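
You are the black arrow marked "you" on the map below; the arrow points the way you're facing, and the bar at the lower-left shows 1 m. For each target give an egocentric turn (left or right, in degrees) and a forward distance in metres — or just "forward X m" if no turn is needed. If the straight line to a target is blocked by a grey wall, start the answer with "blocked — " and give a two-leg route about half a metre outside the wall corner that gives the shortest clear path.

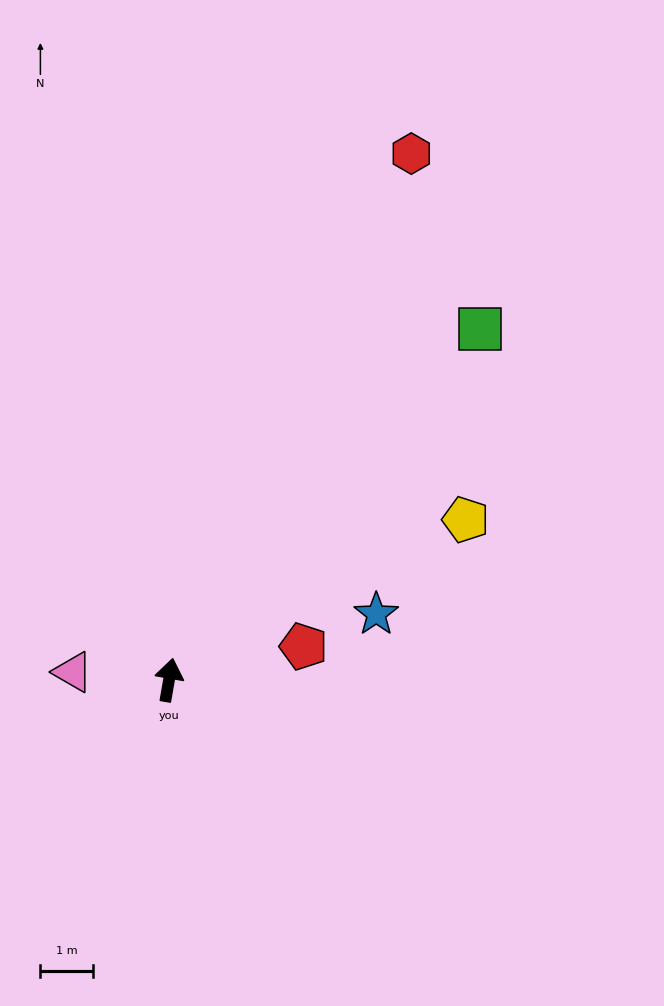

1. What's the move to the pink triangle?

turn left 95°, forward 1.8 m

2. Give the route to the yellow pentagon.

turn right 52°, forward 6.5 m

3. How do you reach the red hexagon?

turn right 15°, forward 11.1 m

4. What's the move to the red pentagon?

turn right 66°, forward 2.7 m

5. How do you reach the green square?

turn right 32°, forward 9.0 m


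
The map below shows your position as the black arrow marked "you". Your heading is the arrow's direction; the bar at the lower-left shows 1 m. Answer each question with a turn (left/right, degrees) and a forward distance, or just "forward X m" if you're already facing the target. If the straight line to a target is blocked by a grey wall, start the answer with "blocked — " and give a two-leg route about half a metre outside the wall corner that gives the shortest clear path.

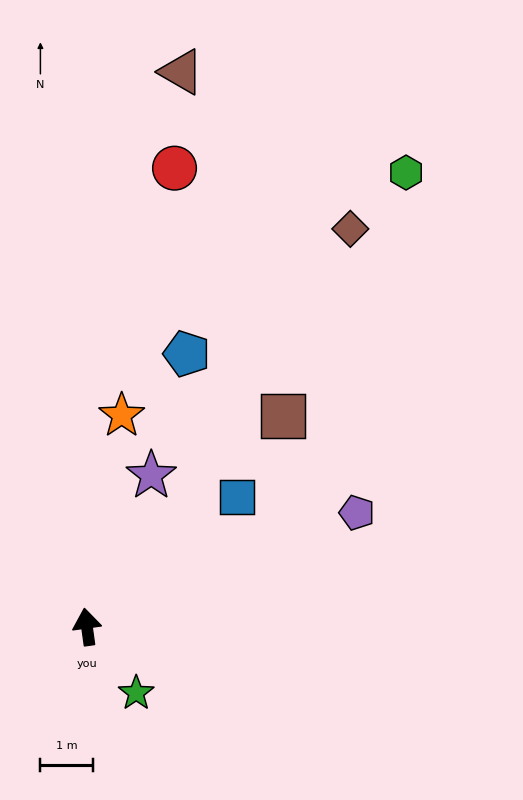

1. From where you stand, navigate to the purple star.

turn right 31°, forward 3.1 m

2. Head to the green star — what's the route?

turn right 151°, forward 1.6 m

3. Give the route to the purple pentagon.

turn right 75°, forward 5.6 m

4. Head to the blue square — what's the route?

turn right 57°, forward 3.8 m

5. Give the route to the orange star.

turn right 17°, forward 4.1 m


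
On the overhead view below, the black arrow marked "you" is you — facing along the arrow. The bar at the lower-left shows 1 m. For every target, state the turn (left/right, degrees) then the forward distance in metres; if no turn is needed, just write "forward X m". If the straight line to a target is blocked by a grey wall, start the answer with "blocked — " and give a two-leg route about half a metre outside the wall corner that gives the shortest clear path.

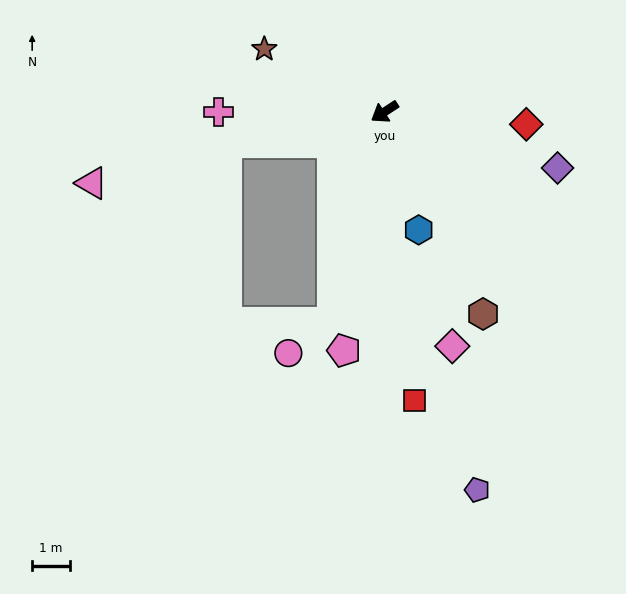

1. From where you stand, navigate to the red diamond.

turn left 142°, forward 3.8 m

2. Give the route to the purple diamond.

turn left 129°, forward 4.9 m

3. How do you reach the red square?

turn left 63°, forward 7.7 m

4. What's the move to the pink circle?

blocked — turn left 43°, forward 5.8 m, then turn right 42°, forward 1.4 m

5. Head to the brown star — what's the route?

turn right 61°, forward 3.6 m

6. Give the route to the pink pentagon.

turn left 47°, forward 6.5 m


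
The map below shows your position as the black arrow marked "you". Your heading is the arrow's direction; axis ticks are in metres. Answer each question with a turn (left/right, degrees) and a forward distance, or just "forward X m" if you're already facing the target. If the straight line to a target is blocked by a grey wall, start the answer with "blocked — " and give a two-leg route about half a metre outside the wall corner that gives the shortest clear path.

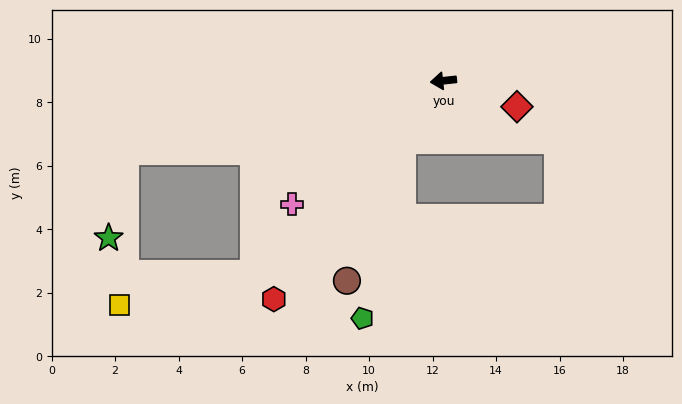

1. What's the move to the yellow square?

blocked — turn left 39°, forward 8.5 m, then turn right 32°, forward 4.3 m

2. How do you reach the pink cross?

turn left 33°, forward 6.2 m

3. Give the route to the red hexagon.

turn left 46°, forward 8.7 m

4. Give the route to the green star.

blocked — turn left 6°, forward 10.2 m, then turn left 66°, forward 2.8 m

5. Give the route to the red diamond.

turn left 154°, forward 2.5 m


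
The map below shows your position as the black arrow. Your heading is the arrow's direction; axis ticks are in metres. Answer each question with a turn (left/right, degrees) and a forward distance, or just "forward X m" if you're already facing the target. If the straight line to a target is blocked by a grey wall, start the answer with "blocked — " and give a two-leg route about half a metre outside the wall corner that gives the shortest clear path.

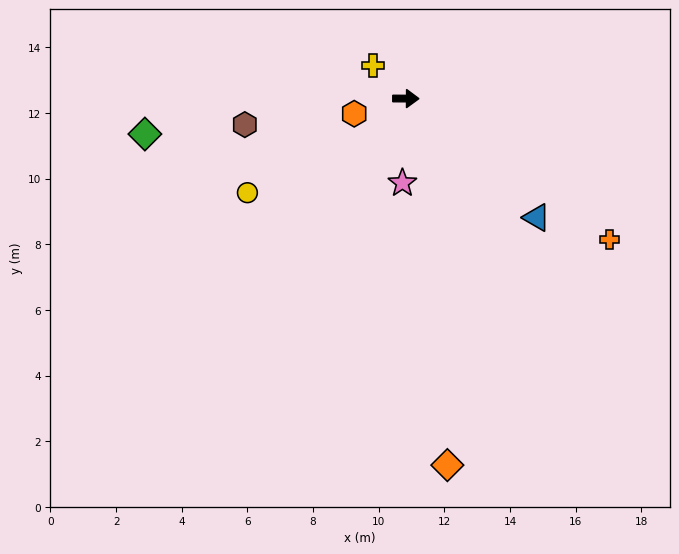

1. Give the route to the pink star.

turn right 92°, forward 2.6 m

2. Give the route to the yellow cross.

turn left 135°, forward 1.4 m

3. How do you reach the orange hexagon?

turn right 163°, forward 1.6 m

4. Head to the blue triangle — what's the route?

turn right 42°, forward 5.4 m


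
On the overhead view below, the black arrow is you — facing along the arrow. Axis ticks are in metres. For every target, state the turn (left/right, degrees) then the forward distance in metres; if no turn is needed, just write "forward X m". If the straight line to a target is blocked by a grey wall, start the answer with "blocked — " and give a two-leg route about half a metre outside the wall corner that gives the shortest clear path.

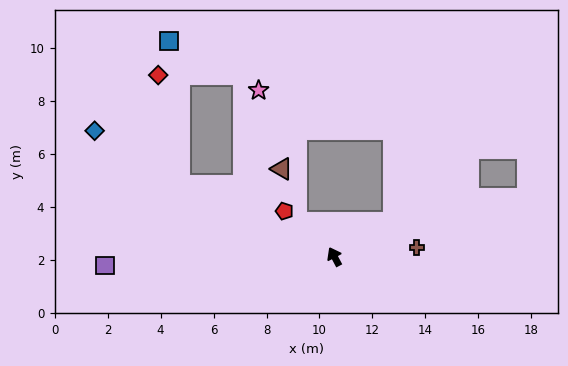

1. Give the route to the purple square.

turn left 64°, forward 8.7 m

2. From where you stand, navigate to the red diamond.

blocked — turn left 38°, forward 6.4 m, then turn right 55°, forward 4.3 m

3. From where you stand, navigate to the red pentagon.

turn left 20°, forward 2.6 m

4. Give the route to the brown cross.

turn right 111°, forward 3.1 m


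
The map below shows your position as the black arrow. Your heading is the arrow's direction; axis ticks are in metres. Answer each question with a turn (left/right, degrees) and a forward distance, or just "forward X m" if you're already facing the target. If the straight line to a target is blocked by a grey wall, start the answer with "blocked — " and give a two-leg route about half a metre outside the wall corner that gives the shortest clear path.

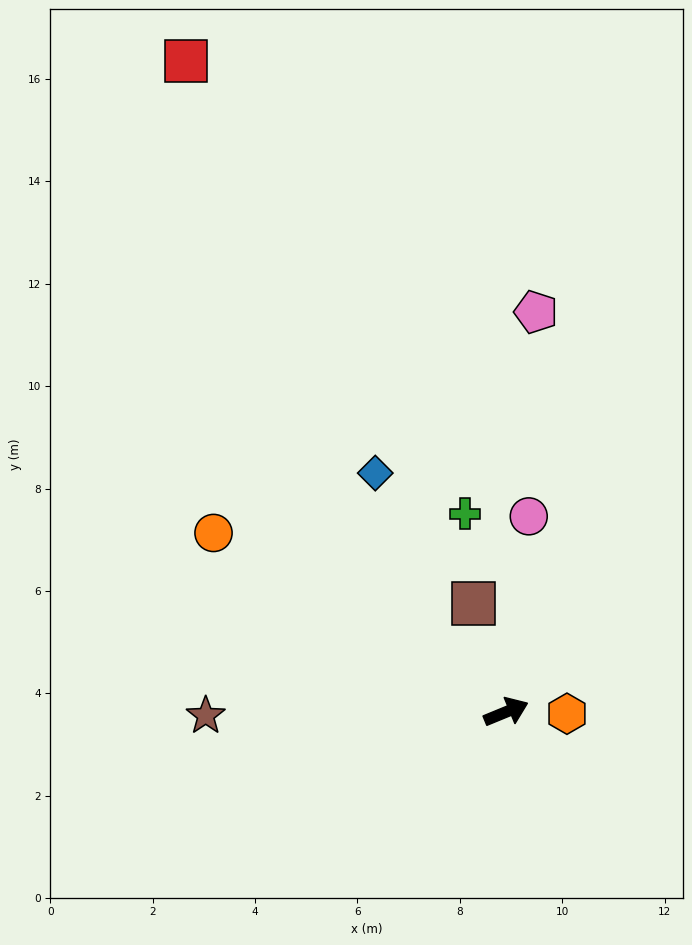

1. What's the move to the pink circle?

turn left 61°, forward 3.8 m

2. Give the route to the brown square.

turn left 85°, forward 2.2 m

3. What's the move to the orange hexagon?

turn right 24°, forward 1.2 m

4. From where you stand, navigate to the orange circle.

turn left 126°, forward 6.7 m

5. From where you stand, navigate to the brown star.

turn left 158°, forward 5.9 m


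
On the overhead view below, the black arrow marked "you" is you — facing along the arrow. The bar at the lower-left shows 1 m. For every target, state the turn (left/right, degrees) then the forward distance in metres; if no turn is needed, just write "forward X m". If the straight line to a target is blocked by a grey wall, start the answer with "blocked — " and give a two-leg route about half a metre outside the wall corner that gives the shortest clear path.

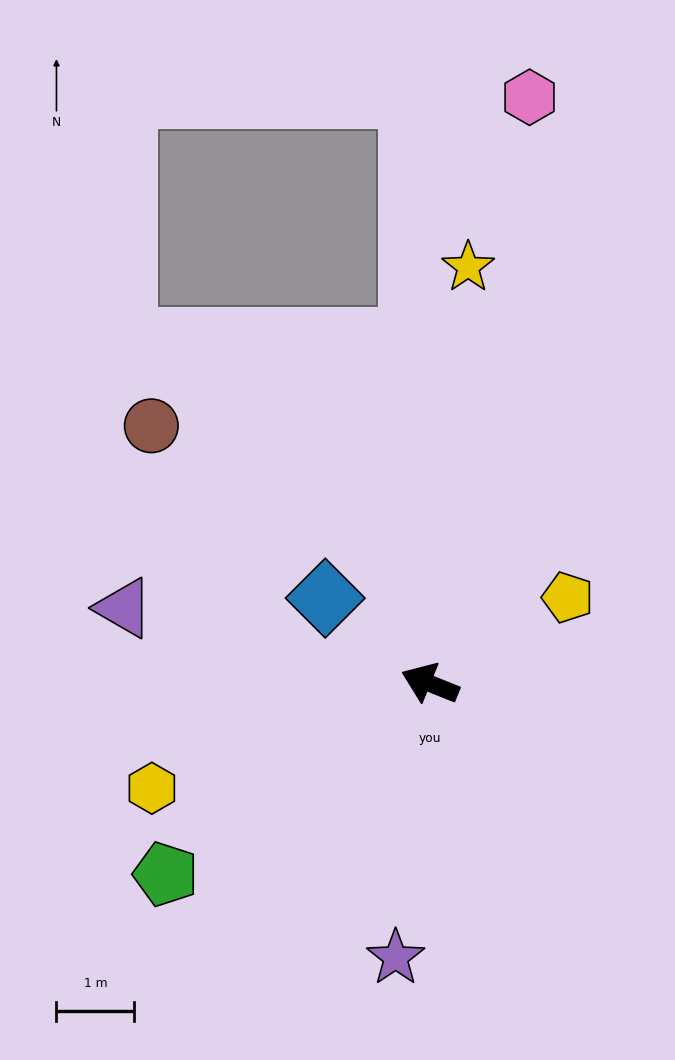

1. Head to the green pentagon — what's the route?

turn left 58°, forward 4.2 m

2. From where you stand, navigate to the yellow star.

turn right 73°, forward 5.4 m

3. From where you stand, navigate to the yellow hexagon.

turn left 43°, forward 3.8 m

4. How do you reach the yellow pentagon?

turn right 126°, forward 2.1 m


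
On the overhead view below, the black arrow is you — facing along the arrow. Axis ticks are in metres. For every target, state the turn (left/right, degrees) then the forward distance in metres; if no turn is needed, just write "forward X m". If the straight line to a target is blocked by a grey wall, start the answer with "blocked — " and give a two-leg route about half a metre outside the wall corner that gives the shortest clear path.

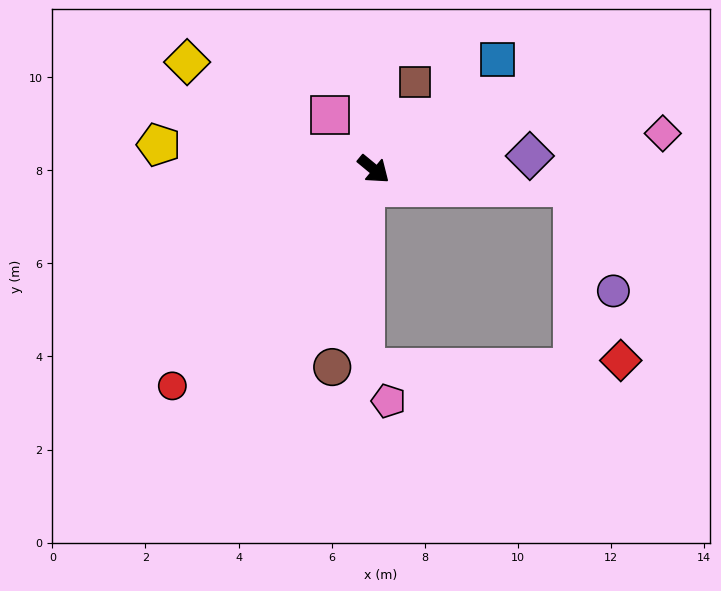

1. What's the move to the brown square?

turn left 104°, forward 2.1 m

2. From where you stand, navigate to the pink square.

turn left 168°, forward 1.5 m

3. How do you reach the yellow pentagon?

turn right 147°, forward 4.6 m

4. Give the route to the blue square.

turn left 81°, forward 3.6 m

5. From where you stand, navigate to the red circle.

turn right 93°, forward 6.4 m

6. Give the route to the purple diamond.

turn left 44°, forward 3.4 m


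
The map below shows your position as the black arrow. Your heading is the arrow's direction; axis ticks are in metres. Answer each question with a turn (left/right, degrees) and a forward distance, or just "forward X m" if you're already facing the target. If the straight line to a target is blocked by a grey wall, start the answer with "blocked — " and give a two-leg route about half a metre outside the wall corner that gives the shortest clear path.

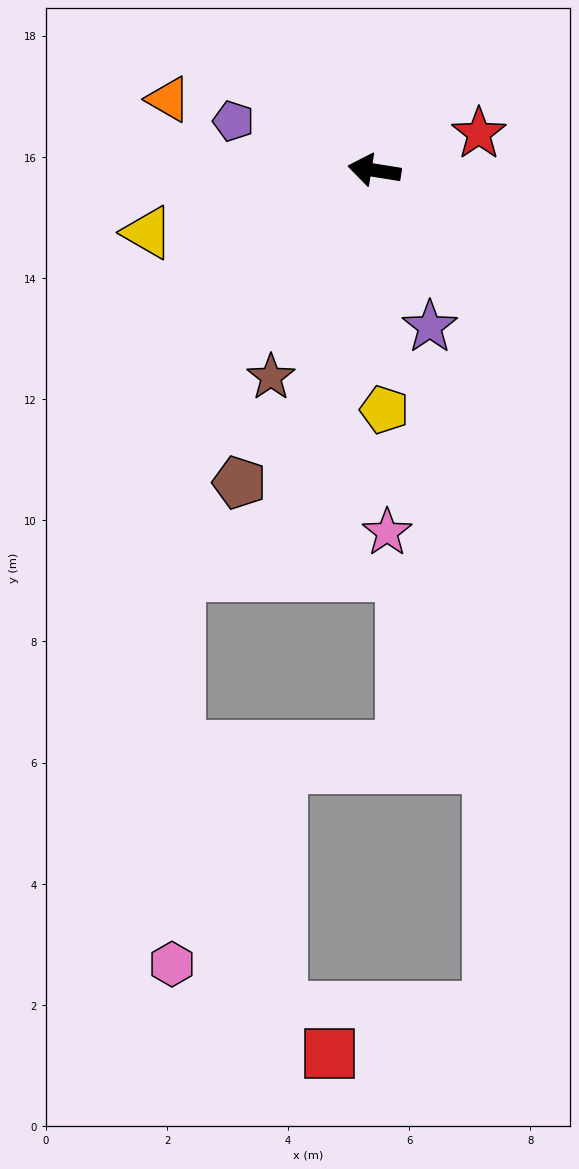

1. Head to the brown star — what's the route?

turn left 73°, forward 3.8 m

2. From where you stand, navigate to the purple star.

turn left 119°, forward 2.7 m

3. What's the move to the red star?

turn right 151°, forward 1.8 m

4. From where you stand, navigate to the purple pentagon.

turn right 10°, forward 2.5 m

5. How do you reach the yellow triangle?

turn left 24°, forward 3.9 m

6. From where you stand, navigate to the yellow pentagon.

turn left 102°, forward 4.0 m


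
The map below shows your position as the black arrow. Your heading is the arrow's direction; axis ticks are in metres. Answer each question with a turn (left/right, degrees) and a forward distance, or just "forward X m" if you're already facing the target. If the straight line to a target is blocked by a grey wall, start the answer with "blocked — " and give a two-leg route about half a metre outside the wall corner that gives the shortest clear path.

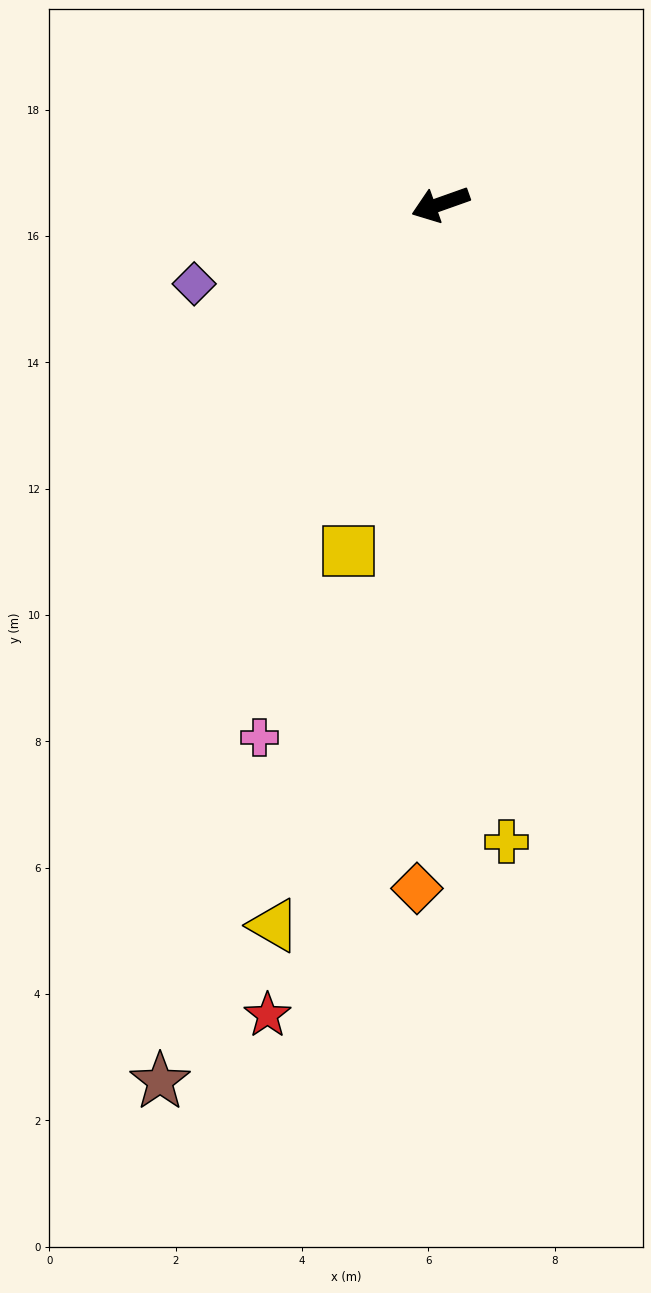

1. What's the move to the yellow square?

turn left 56°, forward 5.7 m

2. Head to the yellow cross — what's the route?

turn left 76°, forward 10.2 m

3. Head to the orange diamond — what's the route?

turn left 69°, forward 10.8 m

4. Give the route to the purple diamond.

forward 4.1 m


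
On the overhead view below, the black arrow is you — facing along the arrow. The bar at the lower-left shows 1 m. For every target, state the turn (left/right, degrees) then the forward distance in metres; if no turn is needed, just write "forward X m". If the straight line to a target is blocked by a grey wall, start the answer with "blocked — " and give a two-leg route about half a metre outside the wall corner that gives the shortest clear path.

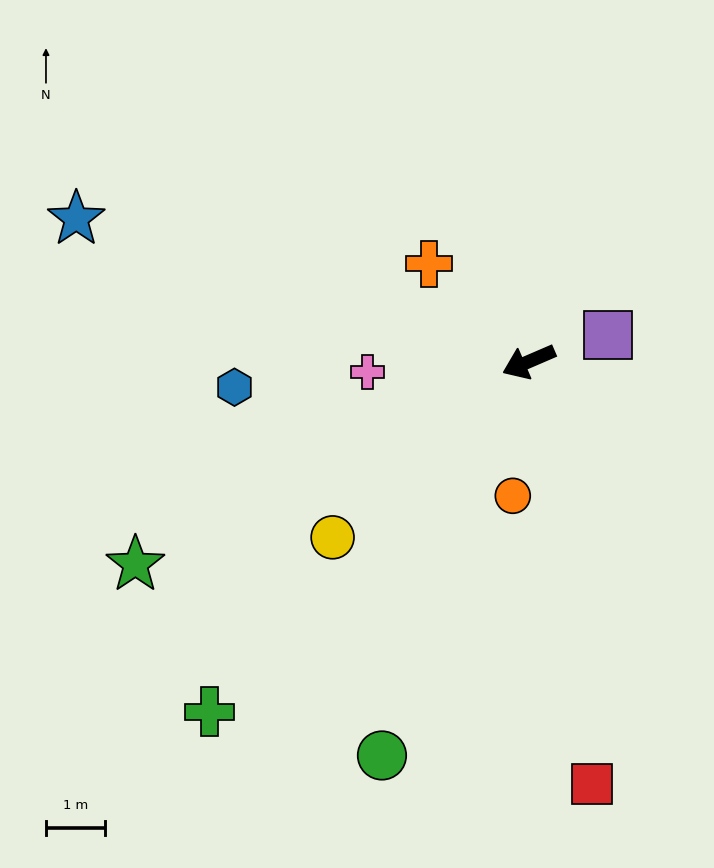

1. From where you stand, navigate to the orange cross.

turn right 68°, forward 2.4 m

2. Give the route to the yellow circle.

turn left 19°, forward 4.4 m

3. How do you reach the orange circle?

turn left 60°, forward 2.3 m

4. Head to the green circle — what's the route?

turn left 46°, forward 7.1 m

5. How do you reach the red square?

turn left 75°, forward 7.2 m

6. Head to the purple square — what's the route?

turn left 175°, forward 1.4 m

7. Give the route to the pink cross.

turn right 20°, forward 2.7 m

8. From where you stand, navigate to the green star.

turn left 4°, forward 7.5 m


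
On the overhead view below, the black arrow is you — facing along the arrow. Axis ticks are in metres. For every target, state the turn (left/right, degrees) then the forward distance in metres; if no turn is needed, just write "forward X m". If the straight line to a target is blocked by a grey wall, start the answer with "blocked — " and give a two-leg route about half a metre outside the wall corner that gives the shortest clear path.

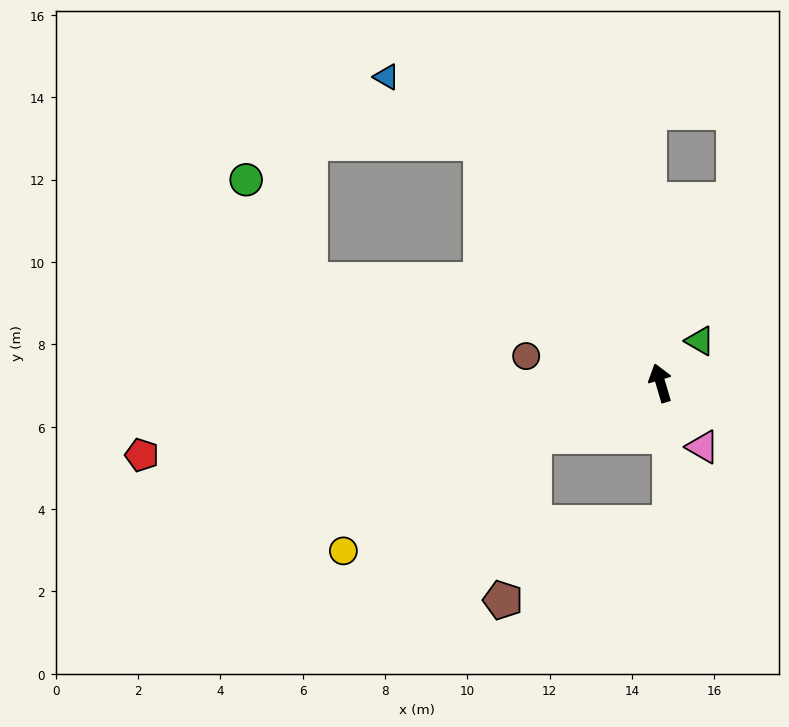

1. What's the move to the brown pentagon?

blocked — turn left 97°, forward 3.3 m, then turn left 56°, forward 4.0 m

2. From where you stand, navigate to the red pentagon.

turn left 82°, forward 12.7 m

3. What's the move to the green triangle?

turn right 59°, forward 1.4 m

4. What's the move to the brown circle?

turn left 62°, forward 3.3 m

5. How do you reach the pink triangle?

turn right 163°, forward 1.9 m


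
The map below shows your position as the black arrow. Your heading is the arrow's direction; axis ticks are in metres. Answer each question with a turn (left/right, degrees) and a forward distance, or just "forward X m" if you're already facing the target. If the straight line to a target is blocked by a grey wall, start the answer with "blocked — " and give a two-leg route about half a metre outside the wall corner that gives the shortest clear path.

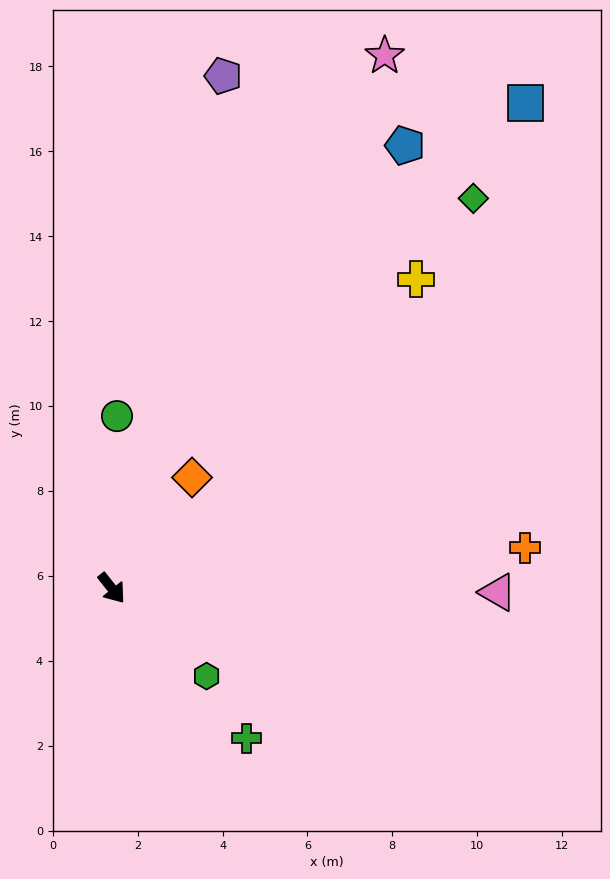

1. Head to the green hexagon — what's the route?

turn left 9°, forward 3.0 m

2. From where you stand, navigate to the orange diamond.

turn left 106°, forward 3.2 m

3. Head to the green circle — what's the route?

turn left 140°, forward 4.1 m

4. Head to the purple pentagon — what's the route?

turn left 129°, forward 12.4 m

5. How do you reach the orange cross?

turn left 57°, forward 9.8 m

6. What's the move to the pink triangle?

turn left 51°, forward 9.1 m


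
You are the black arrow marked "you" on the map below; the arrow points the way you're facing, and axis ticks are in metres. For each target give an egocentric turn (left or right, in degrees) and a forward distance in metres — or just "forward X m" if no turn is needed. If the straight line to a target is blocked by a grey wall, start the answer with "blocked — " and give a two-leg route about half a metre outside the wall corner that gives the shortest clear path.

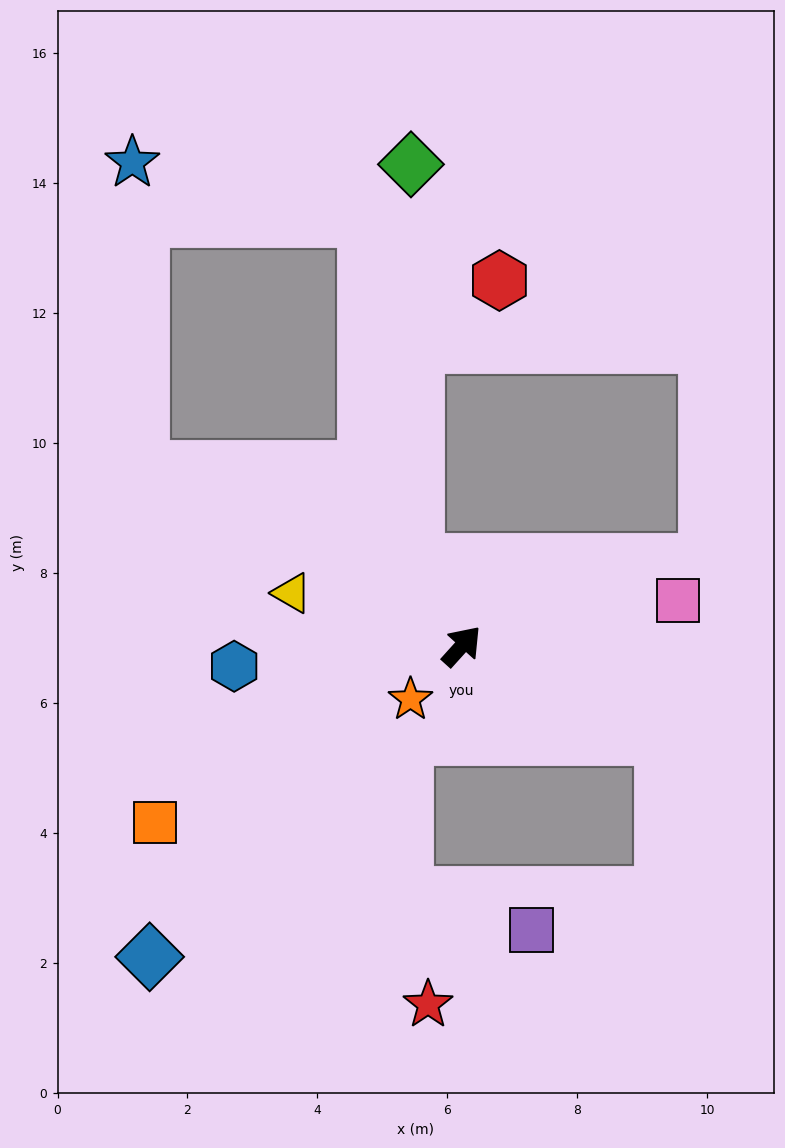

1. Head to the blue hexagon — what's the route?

turn left 137°, forward 3.5 m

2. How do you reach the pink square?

turn right 36°, forward 3.4 m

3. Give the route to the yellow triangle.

turn left 115°, forward 2.7 m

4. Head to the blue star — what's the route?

blocked — turn left 103°, forward 5.6 m, then turn right 59°, forward 4.7 m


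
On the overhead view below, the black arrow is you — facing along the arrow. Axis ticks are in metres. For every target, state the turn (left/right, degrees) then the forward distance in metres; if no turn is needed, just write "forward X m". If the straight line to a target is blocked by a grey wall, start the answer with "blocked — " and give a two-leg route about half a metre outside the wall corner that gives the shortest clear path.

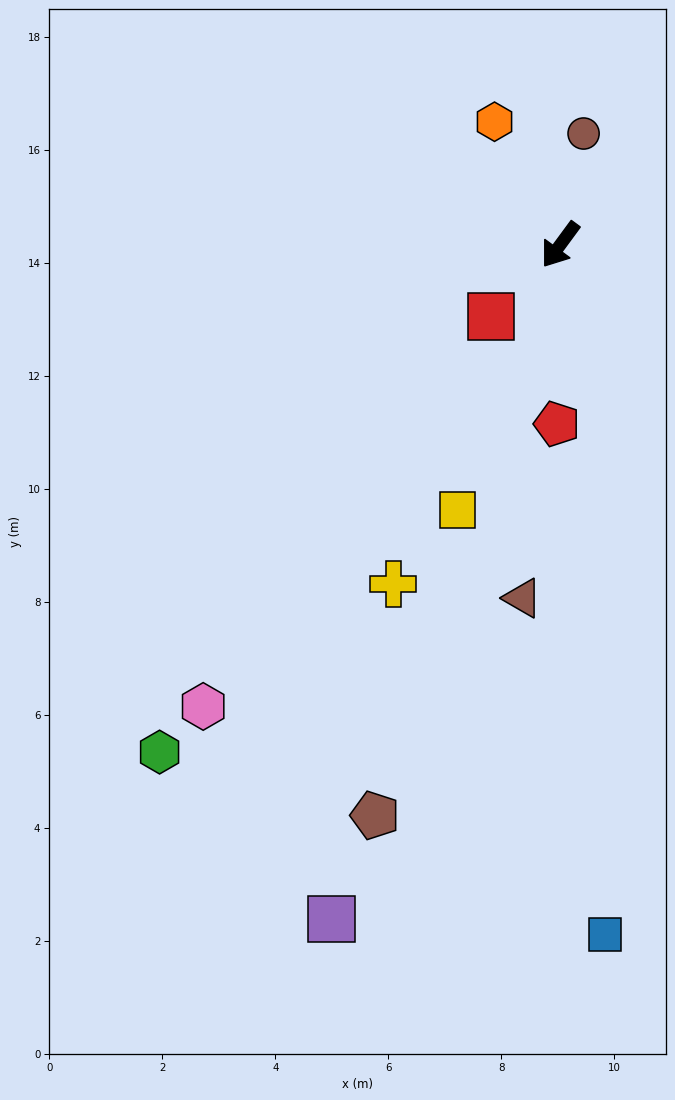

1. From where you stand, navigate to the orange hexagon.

turn right 116°, forward 2.5 m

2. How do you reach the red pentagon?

turn left 35°, forward 3.2 m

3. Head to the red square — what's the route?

turn right 8°, forward 1.8 m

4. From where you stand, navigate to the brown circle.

turn right 156°, forward 2.0 m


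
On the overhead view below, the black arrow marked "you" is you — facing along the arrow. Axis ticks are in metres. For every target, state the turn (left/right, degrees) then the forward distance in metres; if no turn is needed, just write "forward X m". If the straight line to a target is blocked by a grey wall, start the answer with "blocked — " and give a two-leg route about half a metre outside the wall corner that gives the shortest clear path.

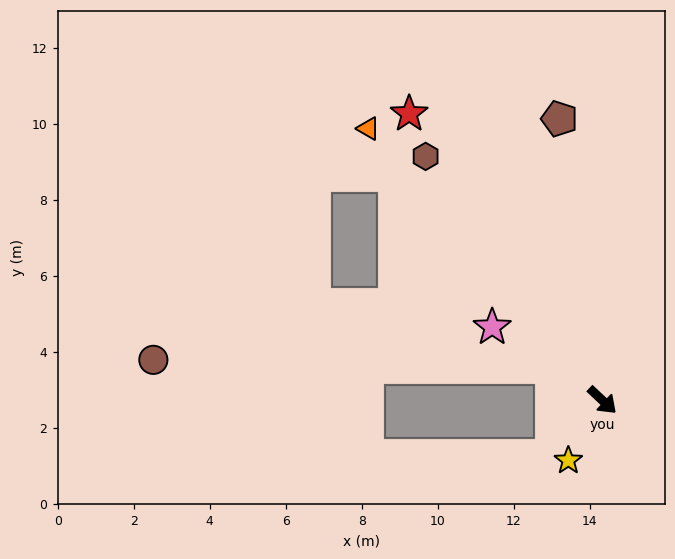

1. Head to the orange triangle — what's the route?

turn left 174°, forward 9.4 m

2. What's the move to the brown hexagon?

turn left 169°, forward 7.9 m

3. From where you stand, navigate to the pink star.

turn right 170°, forward 3.5 m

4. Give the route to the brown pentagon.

turn left 142°, forward 7.5 m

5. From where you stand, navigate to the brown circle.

blocked — turn right 169°, forward 1.6 m, then turn left 31°, forward 10.5 m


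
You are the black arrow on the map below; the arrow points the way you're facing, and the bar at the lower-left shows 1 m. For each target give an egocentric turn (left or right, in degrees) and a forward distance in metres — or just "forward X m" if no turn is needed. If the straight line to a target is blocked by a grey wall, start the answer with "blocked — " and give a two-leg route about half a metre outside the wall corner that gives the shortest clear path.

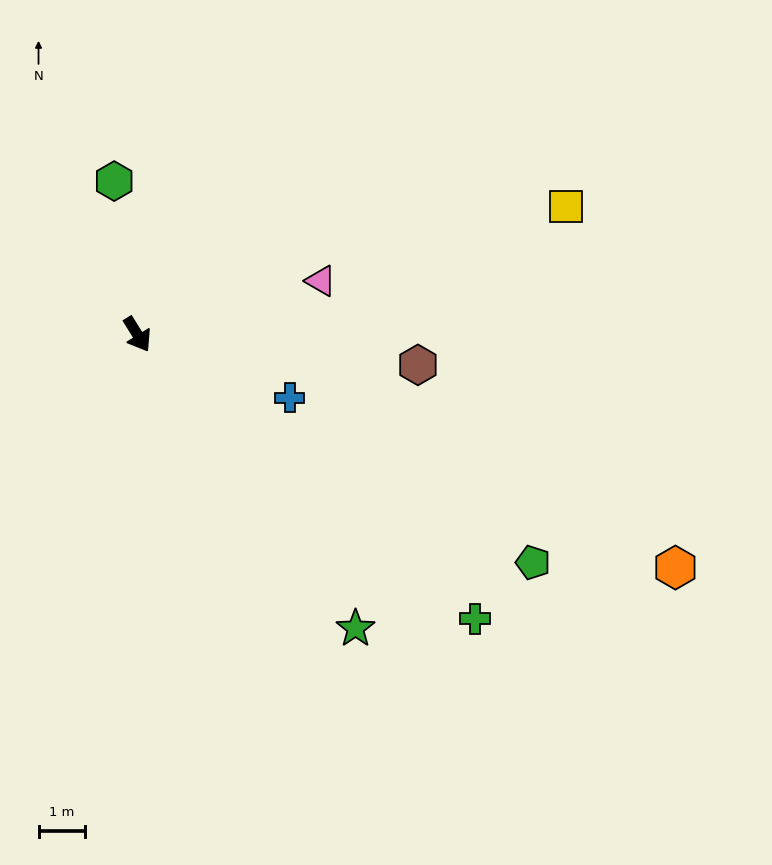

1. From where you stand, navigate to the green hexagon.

turn left 157°, forward 3.3 m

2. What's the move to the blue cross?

turn left 36°, forward 3.5 m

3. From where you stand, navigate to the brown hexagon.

turn left 52°, forward 6.1 m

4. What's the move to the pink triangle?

turn left 74°, forward 4.1 m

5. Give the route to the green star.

turn left 5°, forward 7.8 m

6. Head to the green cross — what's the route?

turn left 18°, forward 9.5 m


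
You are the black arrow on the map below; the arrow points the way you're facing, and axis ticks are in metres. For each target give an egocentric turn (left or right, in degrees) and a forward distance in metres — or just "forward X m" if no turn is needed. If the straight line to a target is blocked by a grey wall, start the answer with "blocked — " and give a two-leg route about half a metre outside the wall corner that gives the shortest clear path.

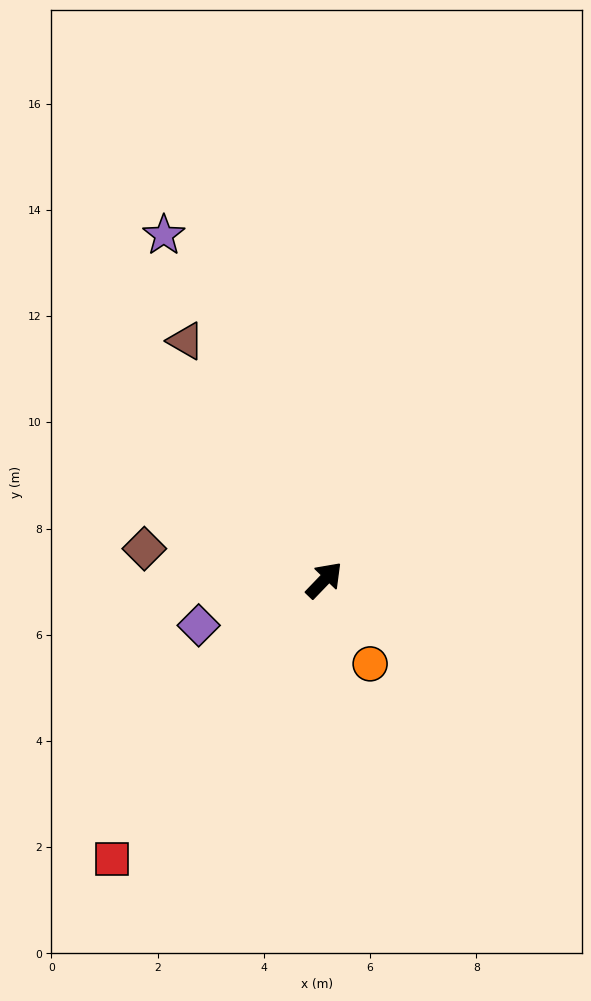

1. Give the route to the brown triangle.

turn left 74°, forward 5.2 m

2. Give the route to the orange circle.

turn right 107°, forward 1.8 m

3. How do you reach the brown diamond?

turn left 124°, forward 3.4 m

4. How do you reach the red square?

turn right 173°, forward 6.6 m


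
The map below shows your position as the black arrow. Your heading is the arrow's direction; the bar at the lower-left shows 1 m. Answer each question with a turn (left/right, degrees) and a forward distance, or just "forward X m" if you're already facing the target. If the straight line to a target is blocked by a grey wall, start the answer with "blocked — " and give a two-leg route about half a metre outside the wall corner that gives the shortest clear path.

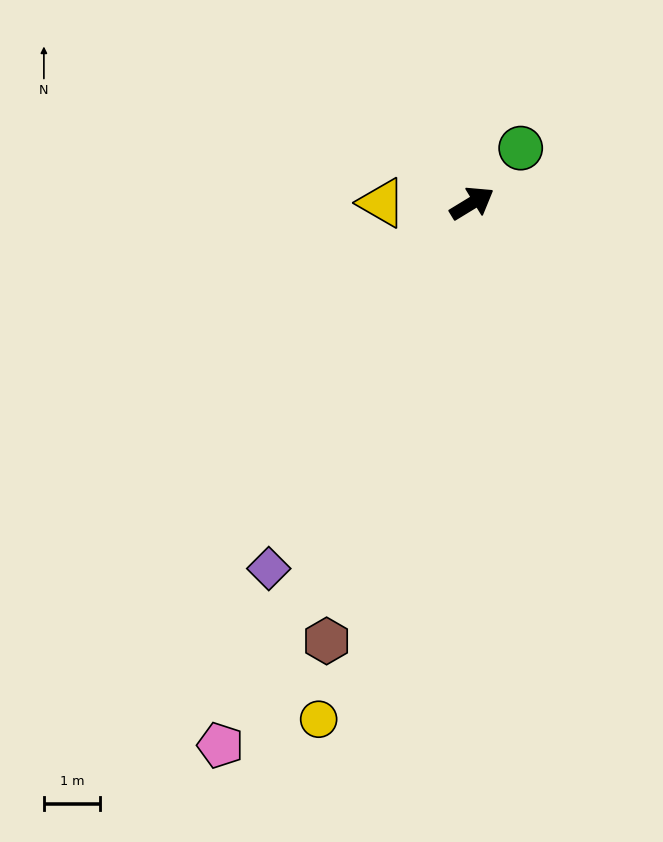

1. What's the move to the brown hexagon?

turn right 140°, forward 8.2 m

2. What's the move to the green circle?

turn left 17°, forward 1.3 m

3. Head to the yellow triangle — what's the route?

turn left 148°, forward 1.6 m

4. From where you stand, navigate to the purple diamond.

turn right 150°, forward 7.4 m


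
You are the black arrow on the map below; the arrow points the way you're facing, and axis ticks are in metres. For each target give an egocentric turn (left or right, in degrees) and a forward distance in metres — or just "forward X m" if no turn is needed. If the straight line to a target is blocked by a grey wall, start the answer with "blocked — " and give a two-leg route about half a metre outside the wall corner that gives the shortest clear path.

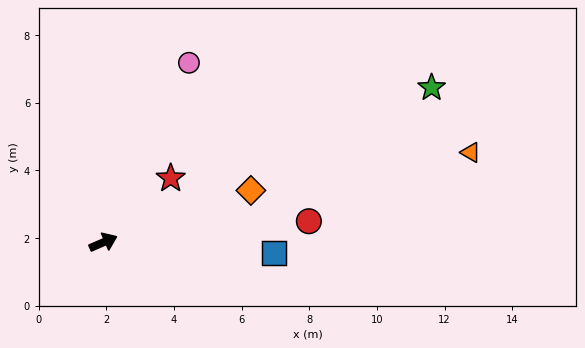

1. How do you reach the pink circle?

turn left 41°, forward 5.9 m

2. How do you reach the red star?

turn left 20°, forward 2.7 m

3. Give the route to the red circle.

turn right 18°, forward 6.1 m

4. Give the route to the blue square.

turn right 27°, forward 5.0 m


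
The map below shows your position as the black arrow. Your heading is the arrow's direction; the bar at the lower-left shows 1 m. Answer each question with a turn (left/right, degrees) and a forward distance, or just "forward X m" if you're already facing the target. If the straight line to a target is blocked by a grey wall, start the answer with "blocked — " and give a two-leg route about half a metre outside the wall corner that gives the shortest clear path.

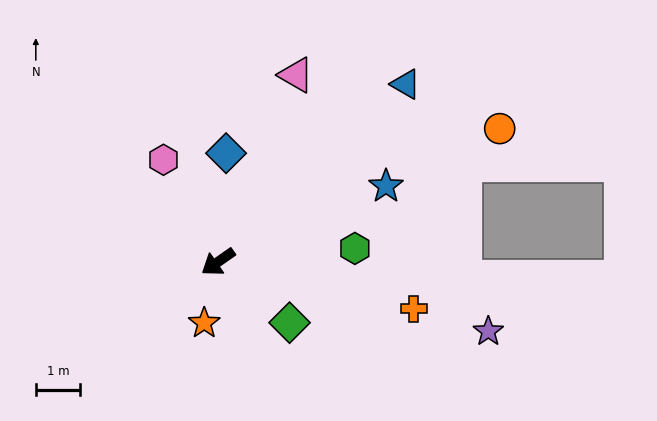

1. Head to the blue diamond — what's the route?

turn right 129°, forward 2.5 m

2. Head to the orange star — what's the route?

turn left 42°, forward 1.4 m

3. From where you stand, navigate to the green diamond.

turn left 105°, forward 2.1 m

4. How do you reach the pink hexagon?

turn right 97°, forward 2.6 m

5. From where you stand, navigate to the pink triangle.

turn right 148°, forward 4.6 m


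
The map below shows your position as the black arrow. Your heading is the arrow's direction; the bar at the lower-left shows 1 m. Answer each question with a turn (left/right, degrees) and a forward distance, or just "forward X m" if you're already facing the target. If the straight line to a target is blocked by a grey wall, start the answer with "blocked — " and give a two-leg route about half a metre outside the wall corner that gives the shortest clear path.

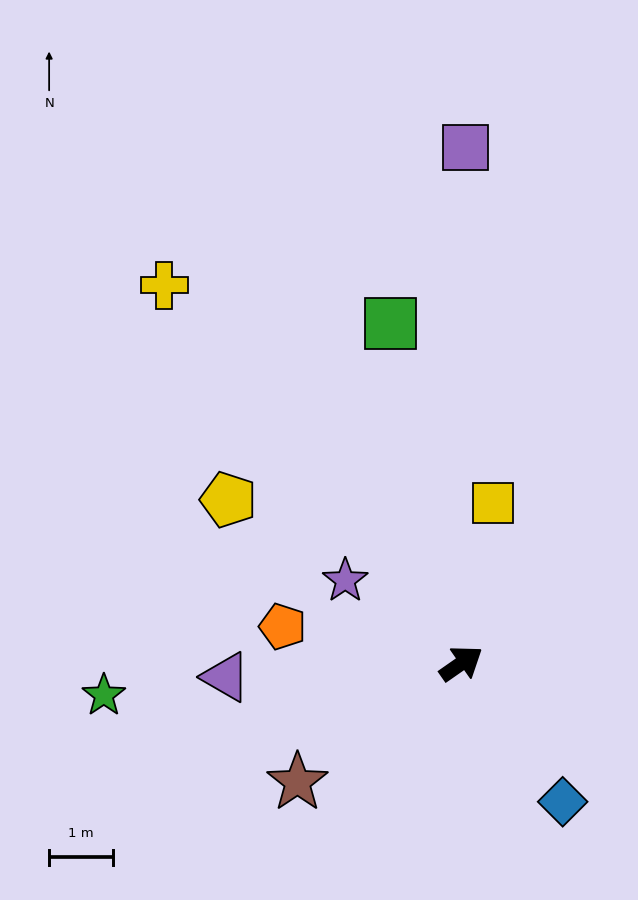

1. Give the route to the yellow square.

turn left 44°, forward 2.5 m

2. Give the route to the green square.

turn left 67°, forward 5.4 m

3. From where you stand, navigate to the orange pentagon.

turn left 133°, forward 2.8 m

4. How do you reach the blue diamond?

turn right 89°, forward 2.7 m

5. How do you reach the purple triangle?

turn left 148°, forward 3.7 m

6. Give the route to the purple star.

turn left 110°, forward 2.2 m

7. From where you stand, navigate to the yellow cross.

turn left 93°, forward 7.5 m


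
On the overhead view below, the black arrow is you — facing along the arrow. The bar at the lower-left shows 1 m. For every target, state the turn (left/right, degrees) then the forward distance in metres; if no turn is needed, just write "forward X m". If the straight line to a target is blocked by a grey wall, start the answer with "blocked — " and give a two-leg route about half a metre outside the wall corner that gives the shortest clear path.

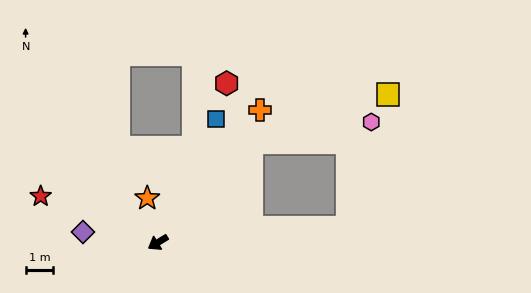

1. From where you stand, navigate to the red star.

turn right 53°, forward 4.6 m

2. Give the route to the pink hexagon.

blocked — turn right 165°, forward 5.0 m, then turn right 37°, forward 4.4 m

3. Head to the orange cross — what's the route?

turn right 159°, forward 6.0 m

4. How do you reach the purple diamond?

turn right 39°, forward 2.7 m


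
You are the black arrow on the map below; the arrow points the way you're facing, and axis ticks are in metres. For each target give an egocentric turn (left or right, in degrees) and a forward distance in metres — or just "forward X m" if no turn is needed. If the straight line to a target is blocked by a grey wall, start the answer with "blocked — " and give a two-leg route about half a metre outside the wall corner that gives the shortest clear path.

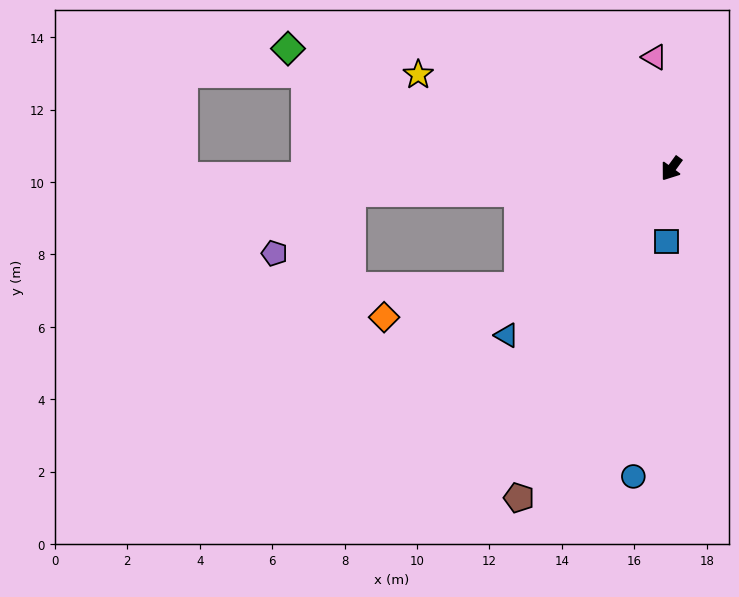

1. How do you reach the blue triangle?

turn right 9°, forward 6.5 m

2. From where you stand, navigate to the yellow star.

turn right 74°, forward 7.5 m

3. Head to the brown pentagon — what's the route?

turn left 11°, forward 10.0 m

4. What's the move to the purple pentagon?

blocked — turn right 50°, forward 8.9 m, then turn left 35°, forward 2.7 m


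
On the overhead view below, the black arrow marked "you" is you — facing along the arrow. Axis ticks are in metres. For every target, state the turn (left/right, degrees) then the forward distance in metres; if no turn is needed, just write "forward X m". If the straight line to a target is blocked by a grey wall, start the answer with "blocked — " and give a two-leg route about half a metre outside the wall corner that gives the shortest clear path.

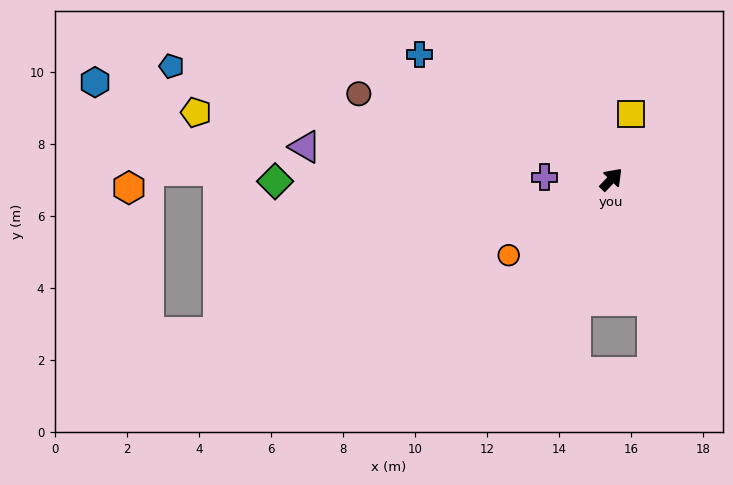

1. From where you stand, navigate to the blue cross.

turn left 101°, forward 6.4 m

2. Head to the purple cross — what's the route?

turn left 132°, forward 1.9 m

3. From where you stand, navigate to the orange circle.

turn left 170°, forward 3.5 m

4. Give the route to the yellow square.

turn left 27°, forward 1.9 m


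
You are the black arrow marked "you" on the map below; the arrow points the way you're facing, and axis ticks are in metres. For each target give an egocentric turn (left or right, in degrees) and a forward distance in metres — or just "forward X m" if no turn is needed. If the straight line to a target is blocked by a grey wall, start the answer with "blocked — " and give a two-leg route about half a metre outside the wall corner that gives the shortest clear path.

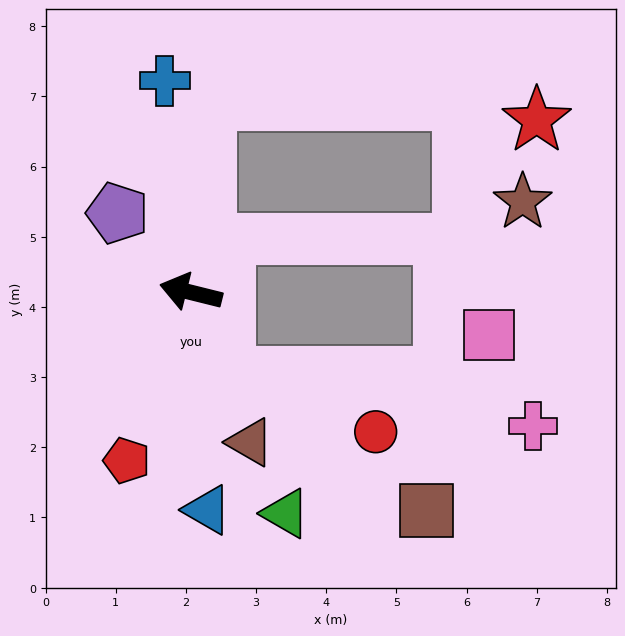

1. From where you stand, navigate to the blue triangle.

turn left 108°, forward 3.1 m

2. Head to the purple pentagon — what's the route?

turn right 33°, forward 1.5 m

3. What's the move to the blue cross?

turn right 69°, forward 3.0 m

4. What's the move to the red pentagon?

turn left 83°, forward 2.6 m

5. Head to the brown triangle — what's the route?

turn left 126°, forward 2.3 m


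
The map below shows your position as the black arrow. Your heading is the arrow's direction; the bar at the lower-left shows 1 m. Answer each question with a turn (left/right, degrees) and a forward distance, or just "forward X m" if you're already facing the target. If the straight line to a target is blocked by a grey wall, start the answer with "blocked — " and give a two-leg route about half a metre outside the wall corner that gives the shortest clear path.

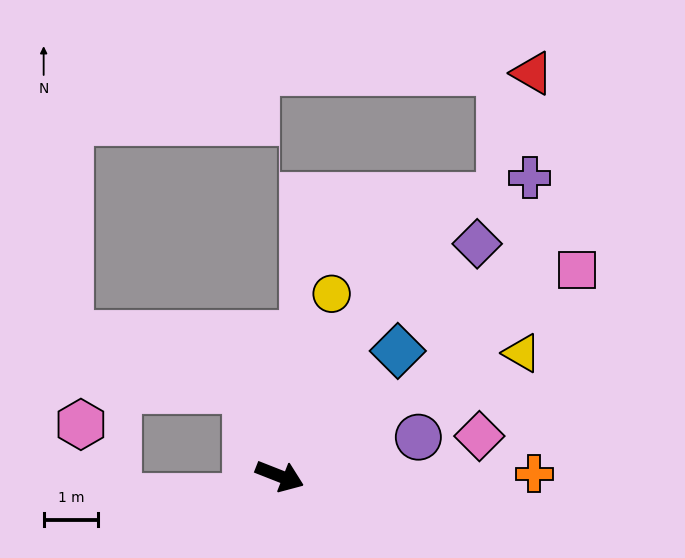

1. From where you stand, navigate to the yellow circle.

turn left 96°, forward 3.5 m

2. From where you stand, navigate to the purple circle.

turn left 37°, forward 2.6 m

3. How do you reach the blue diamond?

turn left 68°, forward 3.2 m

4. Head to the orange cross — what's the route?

turn left 22°, forward 4.7 m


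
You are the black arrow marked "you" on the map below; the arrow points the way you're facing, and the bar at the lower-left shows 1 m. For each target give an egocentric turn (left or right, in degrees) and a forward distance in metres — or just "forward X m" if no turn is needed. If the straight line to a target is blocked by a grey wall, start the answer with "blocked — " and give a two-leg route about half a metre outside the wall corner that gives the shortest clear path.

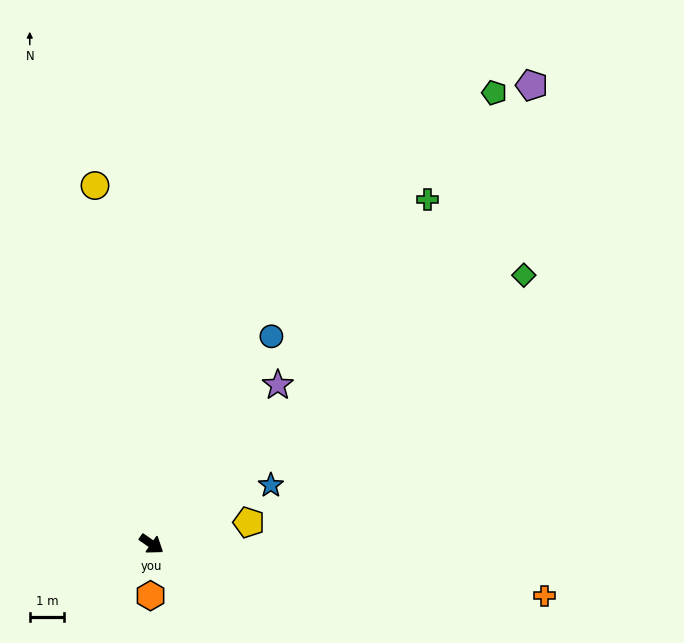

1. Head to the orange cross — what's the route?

turn left 27°, forward 11.6 m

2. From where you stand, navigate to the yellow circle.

turn left 134°, forward 10.6 m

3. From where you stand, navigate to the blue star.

turn left 61°, forward 3.9 m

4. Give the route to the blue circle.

turn left 95°, forward 7.0 m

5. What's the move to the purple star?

turn left 86°, forward 5.9 m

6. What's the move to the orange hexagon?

turn right 56°, forward 1.5 m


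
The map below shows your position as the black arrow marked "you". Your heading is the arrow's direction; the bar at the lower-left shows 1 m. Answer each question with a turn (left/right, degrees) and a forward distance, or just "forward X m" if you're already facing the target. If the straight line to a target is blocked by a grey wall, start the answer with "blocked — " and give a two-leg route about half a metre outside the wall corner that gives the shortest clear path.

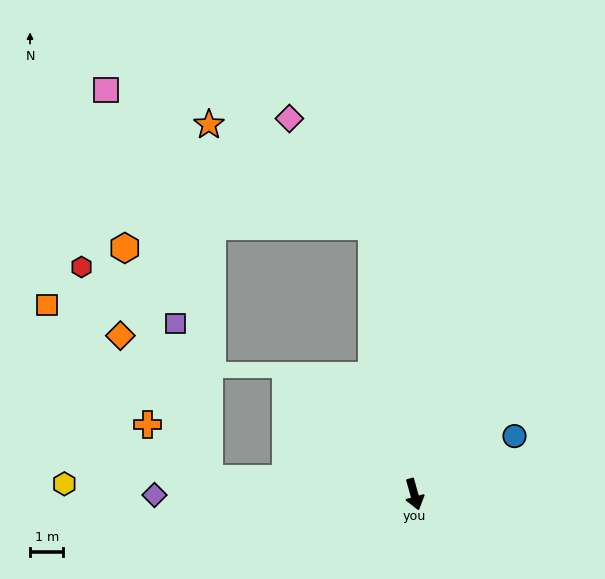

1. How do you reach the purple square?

blocked — turn right 110°, forward 6.2 m, then turn right 73°, forward 4.8 m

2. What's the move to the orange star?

blocked — turn left 173°, forward 8.2 m, then turn left 50°, forward 5.8 m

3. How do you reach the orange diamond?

blocked — turn right 110°, forward 6.2 m, then turn right 54°, forward 5.1 m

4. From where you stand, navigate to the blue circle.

turn left 105°, forward 3.5 m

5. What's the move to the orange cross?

blocked — turn right 110°, forward 6.2 m, then turn right 37°, forward 2.5 m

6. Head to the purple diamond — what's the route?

turn right 105°, forward 7.8 m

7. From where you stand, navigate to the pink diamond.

blocked — turn left 173°, forward 8.2 m, then turn left 29°, forward 4.1 m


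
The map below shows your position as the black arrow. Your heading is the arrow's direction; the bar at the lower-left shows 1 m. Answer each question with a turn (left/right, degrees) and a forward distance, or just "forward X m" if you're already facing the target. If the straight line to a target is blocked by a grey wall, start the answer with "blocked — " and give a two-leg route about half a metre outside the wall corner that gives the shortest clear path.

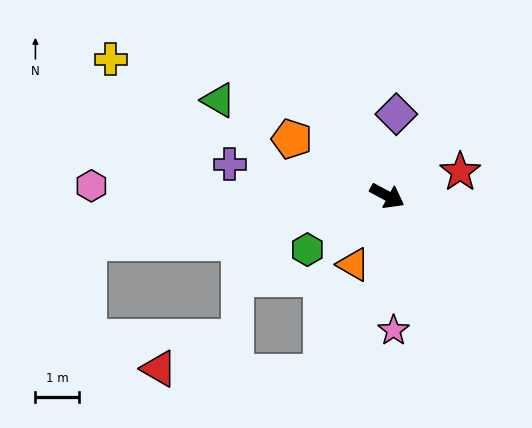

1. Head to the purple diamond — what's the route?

turn left 112°, forward 1.9 m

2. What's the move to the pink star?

turn right 59°, forward 3.1 m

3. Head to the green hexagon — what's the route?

turn right 118°, forward 2.2 m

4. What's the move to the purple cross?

turn right 163°, forward 3.7 m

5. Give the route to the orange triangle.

turn right 88°, forward 1.8 m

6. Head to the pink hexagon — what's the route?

turn right 154°, forward 6.8 m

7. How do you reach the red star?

turn left 47°, forward 1.8 m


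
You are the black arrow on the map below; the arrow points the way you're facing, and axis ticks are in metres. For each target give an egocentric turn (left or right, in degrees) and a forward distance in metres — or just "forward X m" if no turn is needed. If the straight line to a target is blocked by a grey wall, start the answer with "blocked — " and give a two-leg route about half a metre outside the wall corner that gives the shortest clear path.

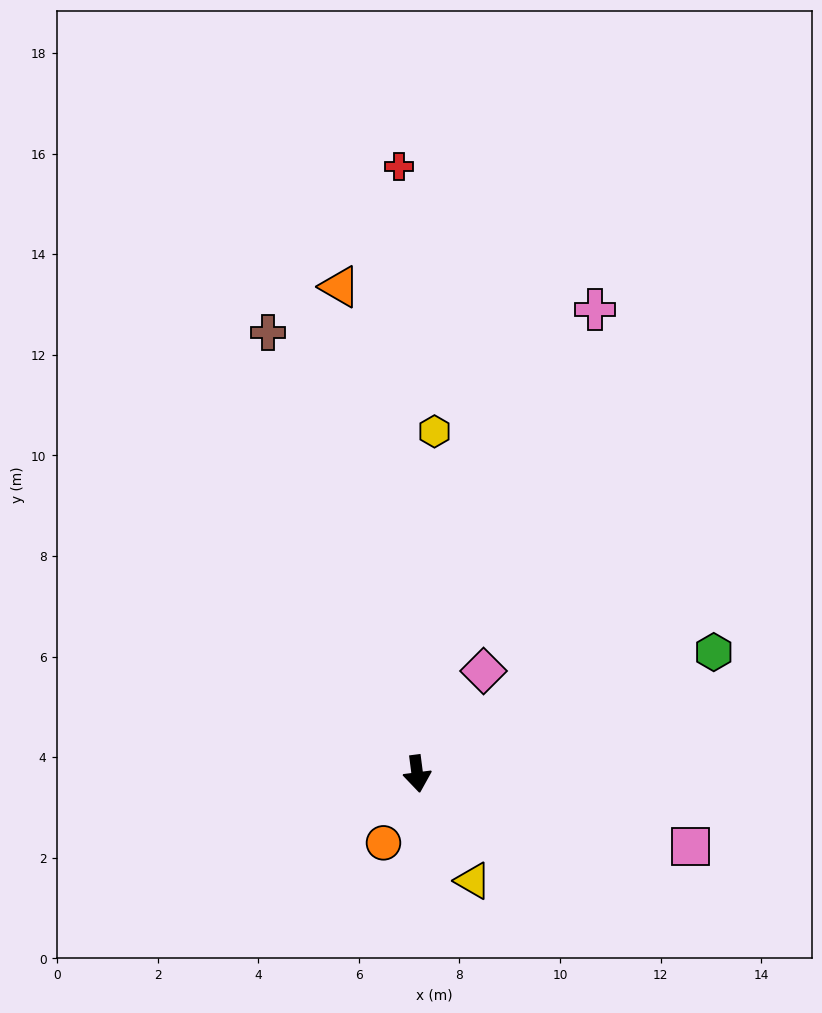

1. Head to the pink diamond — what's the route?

turn left 140°, forward 2.4 m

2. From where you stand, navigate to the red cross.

turn left 174°, forward 12.1 m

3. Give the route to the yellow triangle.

turn left 20°, forward 2.4 m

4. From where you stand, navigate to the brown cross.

turn right 169°, forward 9.3 m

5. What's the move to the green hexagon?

turn left 105°, forward 6.4 m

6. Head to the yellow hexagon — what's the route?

turn left 170°, forward 6.8 m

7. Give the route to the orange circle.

turn right 33°, forward 1.5 m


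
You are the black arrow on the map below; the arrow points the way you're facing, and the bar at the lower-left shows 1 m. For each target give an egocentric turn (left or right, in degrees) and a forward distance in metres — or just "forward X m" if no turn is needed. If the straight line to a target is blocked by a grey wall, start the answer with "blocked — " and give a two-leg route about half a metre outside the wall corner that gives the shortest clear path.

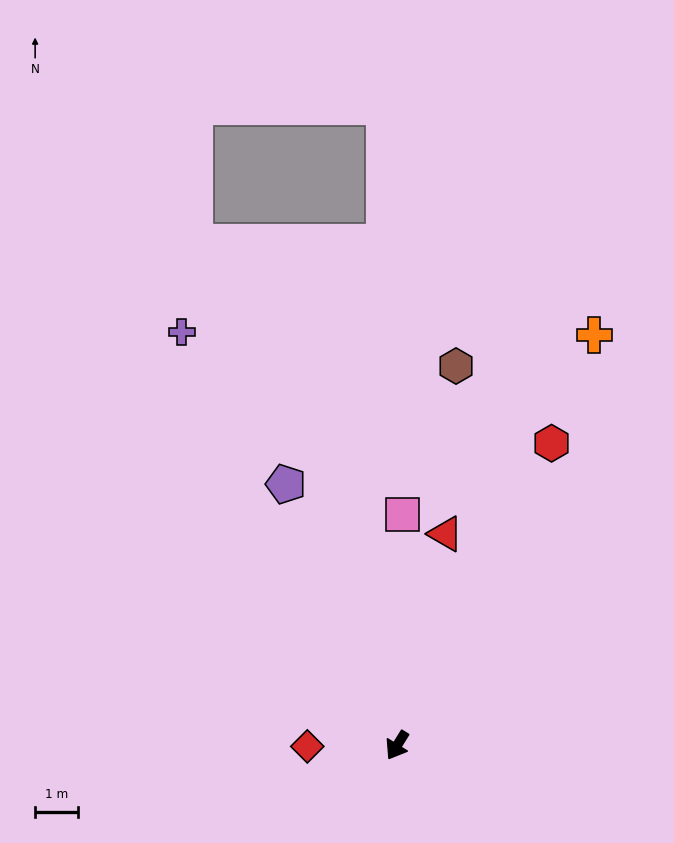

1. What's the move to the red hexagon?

turn right 175°, forward 8.0 m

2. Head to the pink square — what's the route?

turn right 149°, forward 5.4 m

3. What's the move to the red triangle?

turn right 161°, forward 5.1 m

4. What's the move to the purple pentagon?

turn right 125°, forward 6.7 m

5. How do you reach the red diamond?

turn right 57°, forward 2.1 m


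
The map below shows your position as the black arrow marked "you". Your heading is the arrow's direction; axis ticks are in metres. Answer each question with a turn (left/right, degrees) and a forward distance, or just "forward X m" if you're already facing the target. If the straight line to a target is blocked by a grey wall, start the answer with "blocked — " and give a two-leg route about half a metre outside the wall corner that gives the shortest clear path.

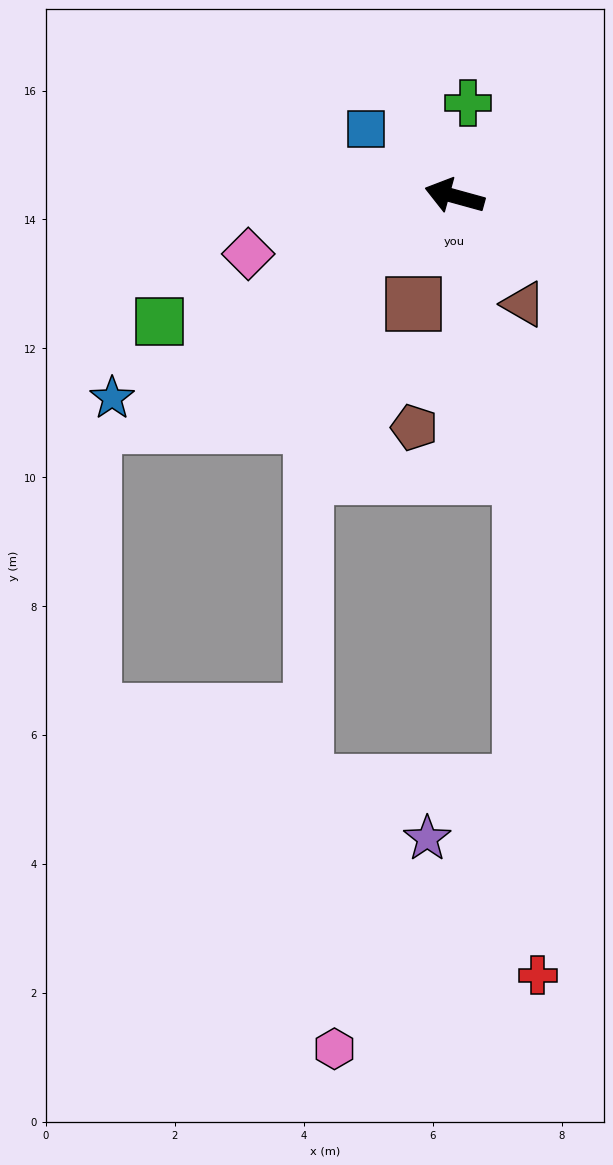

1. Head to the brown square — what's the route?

turn left 85°, forward 1.8 m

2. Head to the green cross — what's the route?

turn right 83°, forward 1.5 m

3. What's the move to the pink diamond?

turn left 31°, forward 3.3 m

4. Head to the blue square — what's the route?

turn right 22°, forward 1.7 m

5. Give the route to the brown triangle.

turn left 138°, forward 2.0 m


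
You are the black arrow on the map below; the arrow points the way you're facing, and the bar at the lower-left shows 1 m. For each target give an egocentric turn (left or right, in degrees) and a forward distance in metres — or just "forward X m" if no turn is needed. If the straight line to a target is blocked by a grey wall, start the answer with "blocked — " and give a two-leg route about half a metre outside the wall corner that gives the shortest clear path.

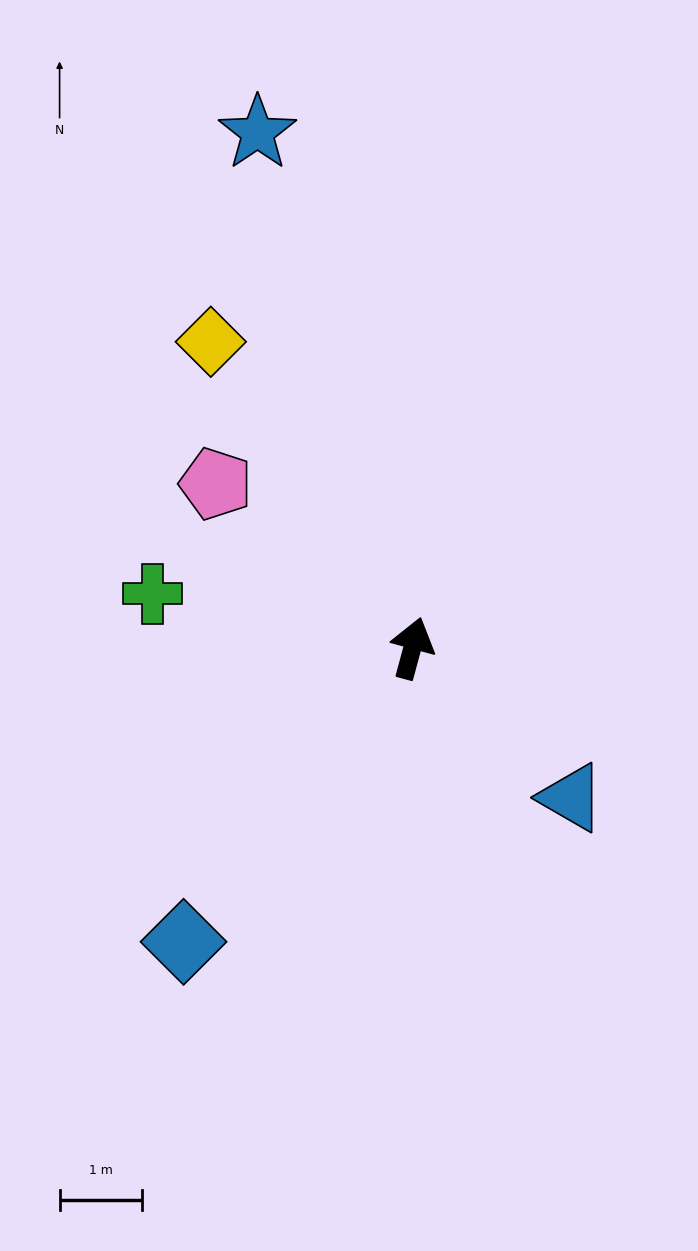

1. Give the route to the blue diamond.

turn left 157°, forward 4.5 m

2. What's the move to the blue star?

turn left 32°, forward 6.5 m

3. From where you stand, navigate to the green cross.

turn left 93°, forward 3.2 m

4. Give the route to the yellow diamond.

turn left 48°, forward 4.4 m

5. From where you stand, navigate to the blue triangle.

turn right 118°, forward 2.6 m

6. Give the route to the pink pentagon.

turn left 65°, forward 3.1 m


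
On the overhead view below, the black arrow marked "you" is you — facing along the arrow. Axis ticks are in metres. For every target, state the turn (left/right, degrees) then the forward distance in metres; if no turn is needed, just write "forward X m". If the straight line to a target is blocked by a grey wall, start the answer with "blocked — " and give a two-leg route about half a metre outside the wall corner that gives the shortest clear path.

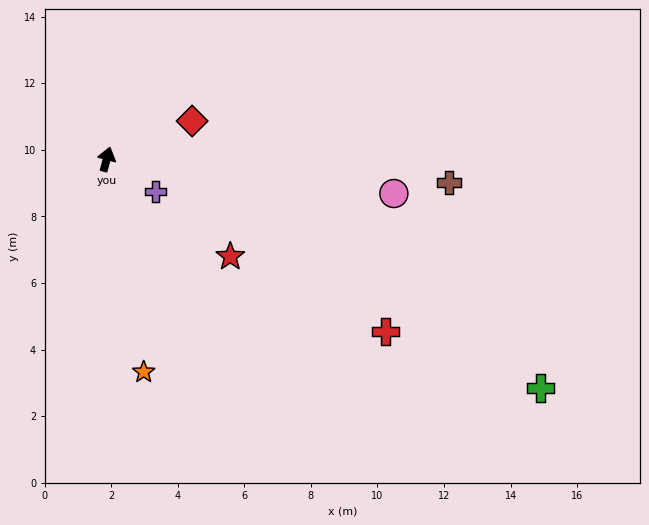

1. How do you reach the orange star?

turn right 155°, forward 6.5 m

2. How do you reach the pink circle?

turn right 82°, forward 8.7 m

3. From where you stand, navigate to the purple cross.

turn right 108°, forward 1.8 m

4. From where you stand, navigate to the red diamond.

turn right 51°, forward 2.8 m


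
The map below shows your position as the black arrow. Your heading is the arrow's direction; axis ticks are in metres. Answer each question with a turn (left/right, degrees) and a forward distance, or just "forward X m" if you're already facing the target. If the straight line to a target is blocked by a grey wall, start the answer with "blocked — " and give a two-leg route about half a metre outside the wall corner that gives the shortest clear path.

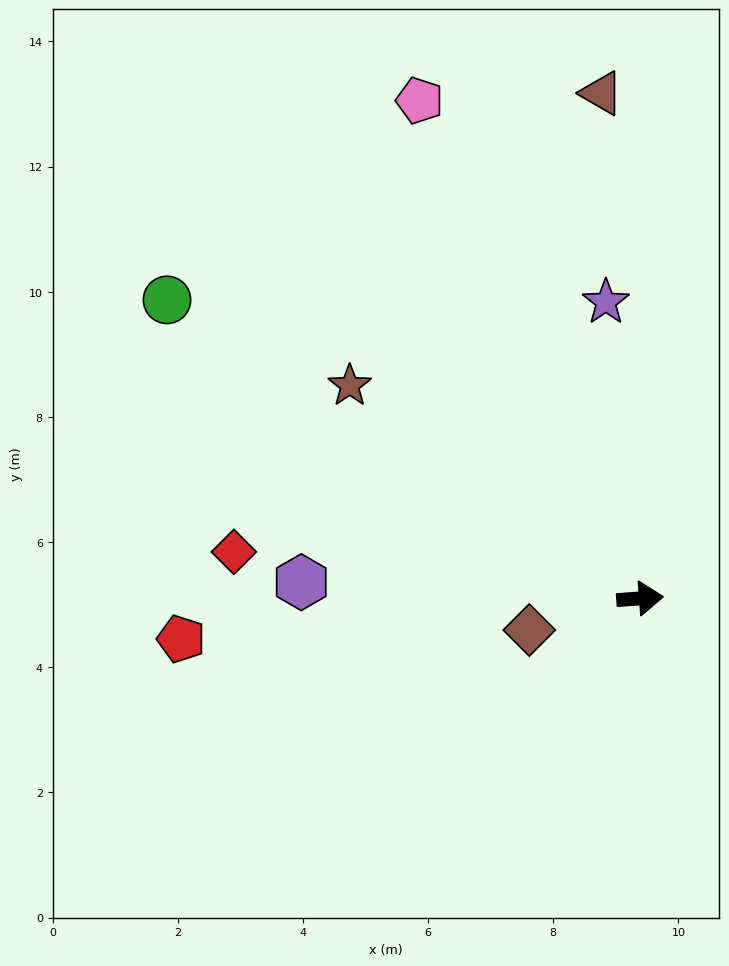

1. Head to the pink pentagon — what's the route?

turn left 110°, forward 8.7 m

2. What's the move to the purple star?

turn left 92°, forward 4.8 m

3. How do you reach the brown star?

turn left 140°, forward 5.8 m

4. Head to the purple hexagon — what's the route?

turn left 173°, forward 5.4 m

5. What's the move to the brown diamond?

turn right 168°, forward 1.8 m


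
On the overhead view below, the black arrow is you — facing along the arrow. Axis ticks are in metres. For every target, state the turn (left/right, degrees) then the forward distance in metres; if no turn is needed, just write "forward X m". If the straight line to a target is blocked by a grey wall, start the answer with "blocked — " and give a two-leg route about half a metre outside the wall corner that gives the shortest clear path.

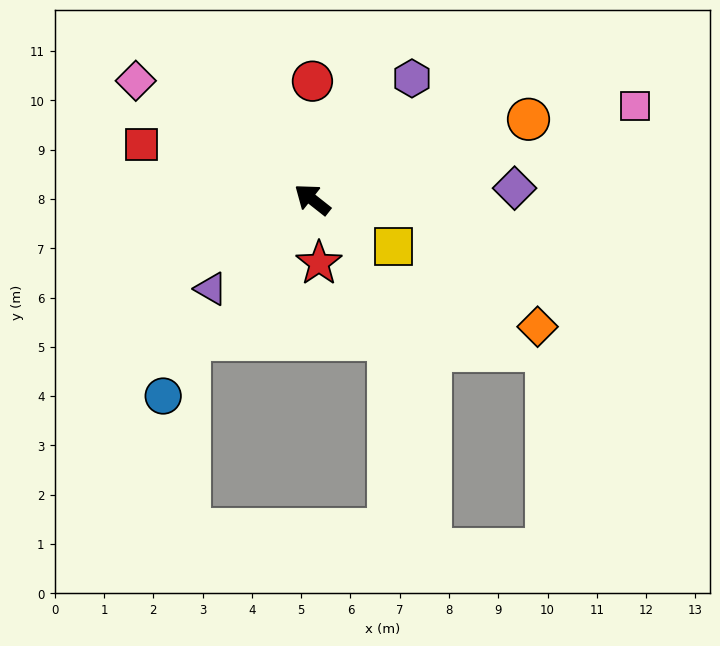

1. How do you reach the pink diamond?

turn left 4°, forward 4.3 m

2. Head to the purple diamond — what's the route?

turn right 139°, forward 4.1 m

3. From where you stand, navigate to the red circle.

turn right 52°, forward 2.4 m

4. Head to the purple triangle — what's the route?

turn left 80°, forward 2.7 m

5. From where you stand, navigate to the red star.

turn left 134°, forward 1.3 m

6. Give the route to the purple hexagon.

turn right 91°, forward 3.2 m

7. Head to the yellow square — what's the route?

turn right 172°, forward 1.9 m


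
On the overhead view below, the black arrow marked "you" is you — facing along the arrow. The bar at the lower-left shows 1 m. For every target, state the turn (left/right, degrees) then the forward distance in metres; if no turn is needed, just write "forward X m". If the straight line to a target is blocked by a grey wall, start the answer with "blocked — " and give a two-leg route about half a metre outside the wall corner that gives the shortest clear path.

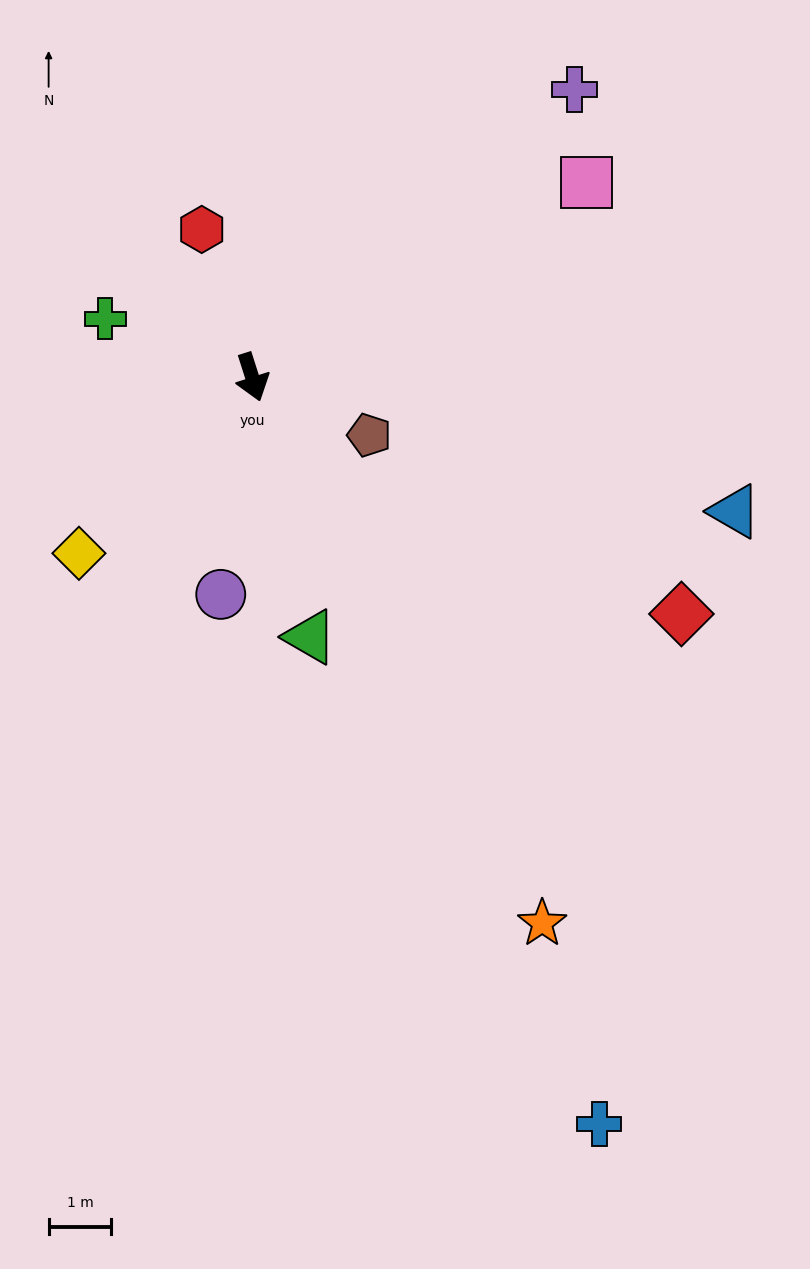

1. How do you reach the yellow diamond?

turn right 62°, forward 3.9 m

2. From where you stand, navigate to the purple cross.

turn left 114°, forward 6.9 m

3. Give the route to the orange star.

turn left 10°, forward 9.9 m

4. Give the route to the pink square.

turn left 103°, forward 6.2 m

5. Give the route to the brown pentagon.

turn left 46°, forward 2.1 m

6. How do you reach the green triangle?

turn right 5°, forward 4.3 m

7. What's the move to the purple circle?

turn right 26°, forward 3.5 m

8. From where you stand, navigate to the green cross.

turn right 129°, forward 2.5 m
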